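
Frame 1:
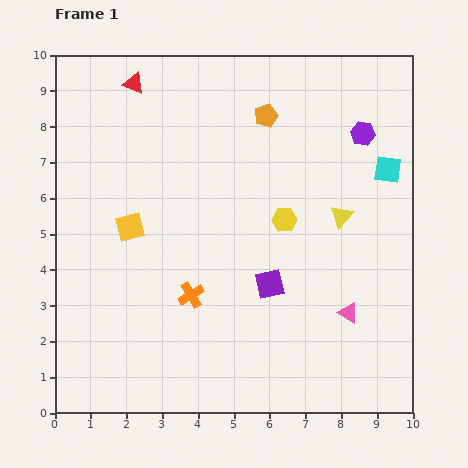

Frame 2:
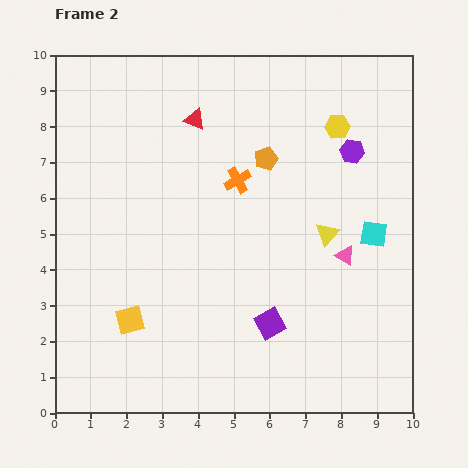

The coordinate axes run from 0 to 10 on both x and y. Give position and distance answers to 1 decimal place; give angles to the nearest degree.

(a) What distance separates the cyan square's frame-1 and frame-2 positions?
1.8

The cyan square moved from (9.3, 6.8) to (8.9, 5.0), a distance of √(0.4² + 1.8²) ≈ 1.8.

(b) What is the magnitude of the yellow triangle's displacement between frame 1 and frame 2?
0.6

The yellow triangle moved from (8.0, 5.5) to (7.6, 5.0), a distance of √(0.4² + 0.5²) ≈ 0.6.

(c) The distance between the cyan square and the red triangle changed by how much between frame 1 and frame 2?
-1.6

Distance in frame 1: 7.5. Distance in frame 2: 5.9.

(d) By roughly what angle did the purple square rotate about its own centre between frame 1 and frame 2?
16° counter-clockwise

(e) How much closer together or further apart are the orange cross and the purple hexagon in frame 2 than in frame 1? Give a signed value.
-3.3

Distance in frame 1: 6.6. Distance in frame 2: 3.3.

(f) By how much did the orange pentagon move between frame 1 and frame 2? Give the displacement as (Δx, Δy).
(0.0, -1.2)

The orange pentagon was at (5.9, 8.3) in frame 1 and (5.9, 7.1) in frame 2.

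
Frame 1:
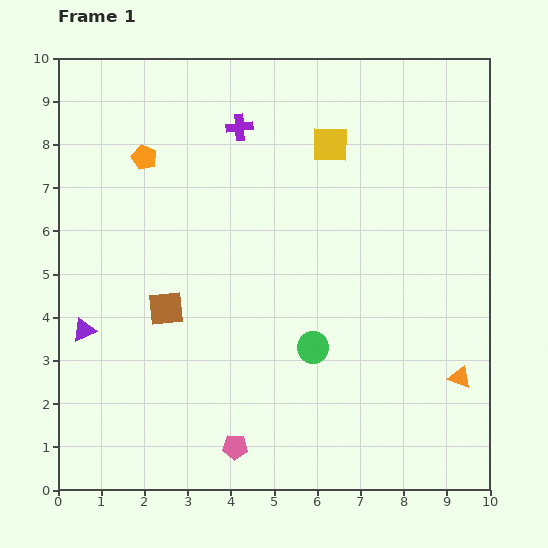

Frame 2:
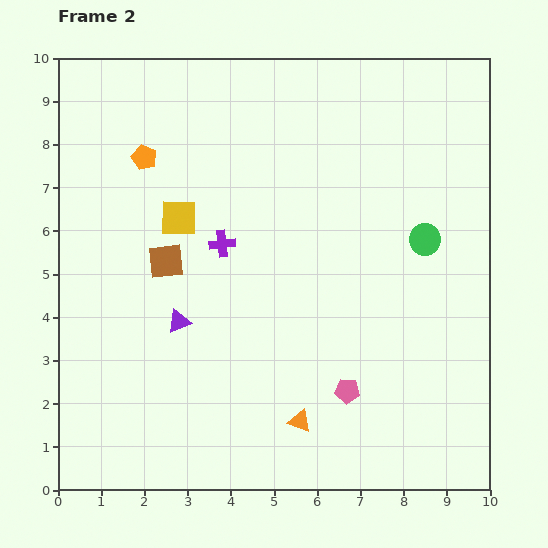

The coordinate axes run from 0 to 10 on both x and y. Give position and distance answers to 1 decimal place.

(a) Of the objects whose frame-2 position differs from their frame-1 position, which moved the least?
the brown square

(moved 1.1)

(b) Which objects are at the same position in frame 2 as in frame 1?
the orange pentagon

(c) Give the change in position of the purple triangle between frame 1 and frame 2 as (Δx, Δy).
(2.2, 0.2)

The purple triangle was at (0.6, 3.7) in frame 1 and (2.8, 3.9) in frame 2.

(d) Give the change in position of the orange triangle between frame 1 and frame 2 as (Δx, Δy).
(-3.7, -1.0)

The orange triangle was at (9.3, 2.6) in frame 1 and (5.6, 1.6) in frame 2.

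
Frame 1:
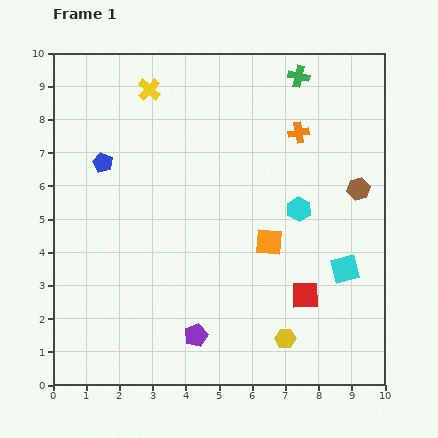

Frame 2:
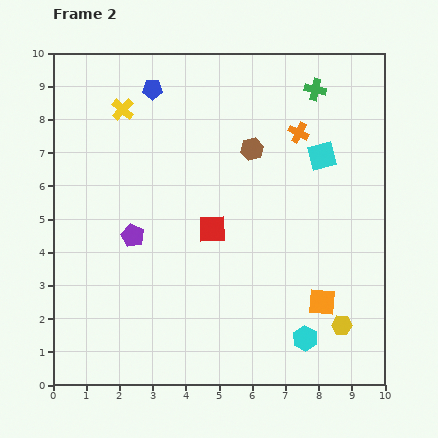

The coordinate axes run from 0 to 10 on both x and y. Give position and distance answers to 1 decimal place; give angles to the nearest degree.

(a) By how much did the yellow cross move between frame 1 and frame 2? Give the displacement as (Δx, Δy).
(-0.8, -0.6)

The yellow cross was at (2.9, 8.9) in frame 1 and (2.1, 8.3) in frame 2.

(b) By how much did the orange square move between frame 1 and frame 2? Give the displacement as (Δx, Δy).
(1.6, -1.8)

The orange square was at (6.5, 4.3) in frame 1 and (8.1, 2.5) in frame 2.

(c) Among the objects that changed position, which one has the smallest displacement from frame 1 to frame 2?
the green cross

(moved 0.6)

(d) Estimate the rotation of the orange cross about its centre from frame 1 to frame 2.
35° clockwise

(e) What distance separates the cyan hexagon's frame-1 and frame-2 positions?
3.9

The cyan hexagon moved from (7.4, 5.3) to (7.6, 1.4), a distance of √(0.2² + 3.9²) ≈ 3.9.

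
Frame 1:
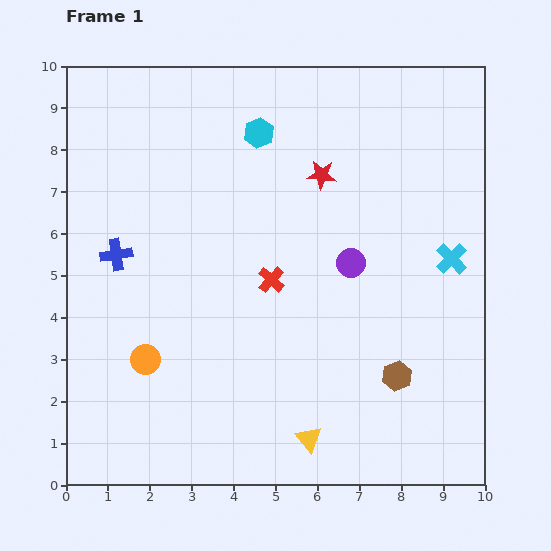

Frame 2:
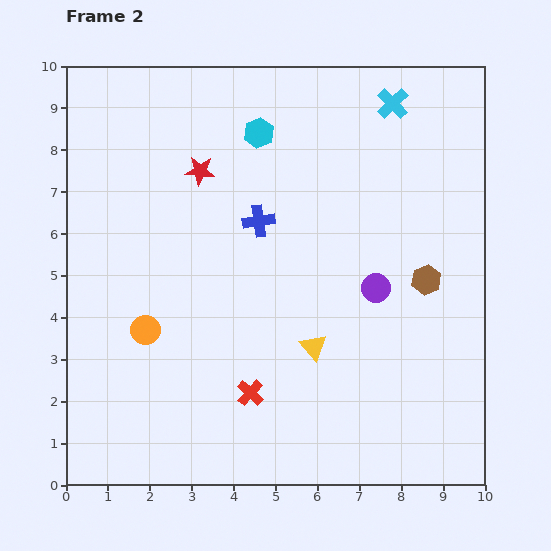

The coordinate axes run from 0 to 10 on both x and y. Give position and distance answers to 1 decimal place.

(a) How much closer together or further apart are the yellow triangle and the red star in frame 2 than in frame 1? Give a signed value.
-1.3

Distance in frame 1: 6.3. Distance in frame 2: 5.0.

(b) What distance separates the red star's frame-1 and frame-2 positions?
2.9

The red star moved from (6.1, 7.4) to (3.2, 7.5), a distance of √(2.9² + 0.1²) ≈ 2.9.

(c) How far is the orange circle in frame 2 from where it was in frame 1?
0.7

The orange circle moved from (1.9, 3.0) to (1.9, 3.7), a distance of √(0.0² + 0.7²) ≈ 0.7.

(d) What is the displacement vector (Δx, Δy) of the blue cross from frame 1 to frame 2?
(3.4, 0.8)

The blue cross was at (1.2, 5.5) in frame 1 and (4.6, 6.3) in frame 2.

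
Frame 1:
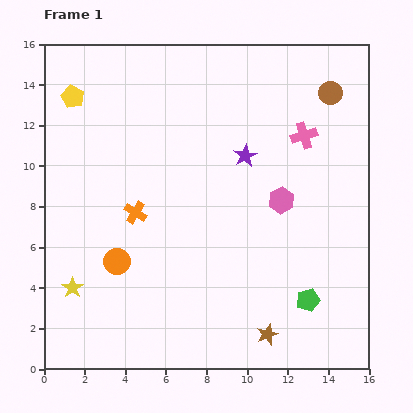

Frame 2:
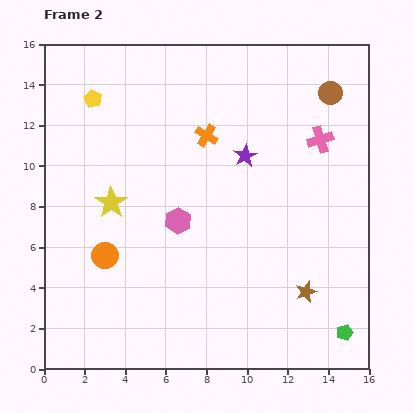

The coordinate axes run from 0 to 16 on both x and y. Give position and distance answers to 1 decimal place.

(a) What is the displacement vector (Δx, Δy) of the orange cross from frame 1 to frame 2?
(3.5, 3.8)

The orange cross was at (4.5, 7.7) in frame 1 and (8.0, 11.5) in frame 2.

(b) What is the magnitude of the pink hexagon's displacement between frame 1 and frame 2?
5.2

The pink hexagon moved from (11.7, 8.3) to (6.6, 7.3), a distance of √(5.1² + 1.0²) ≈ 5.2.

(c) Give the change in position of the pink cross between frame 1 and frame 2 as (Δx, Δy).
(0.8, -0.2)

The pink cross was at (12.8, 11.5) in frame 1 and (13.6, 11.3) in frame 2.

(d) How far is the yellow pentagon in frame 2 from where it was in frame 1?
1.0

The yellow pentagon moved from (1.4, 13.4) to (2.4, 13.3), a distance of √(1.0² + 0.1²) ≈ 1.0.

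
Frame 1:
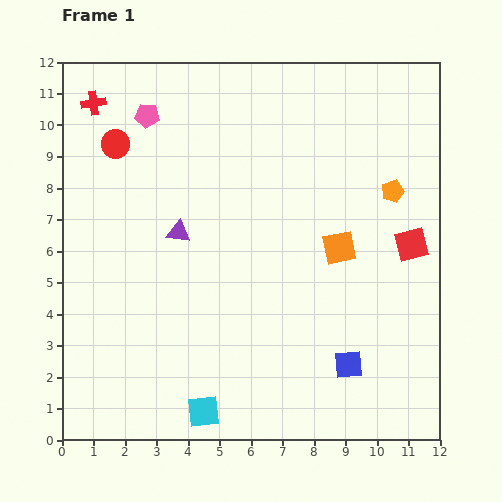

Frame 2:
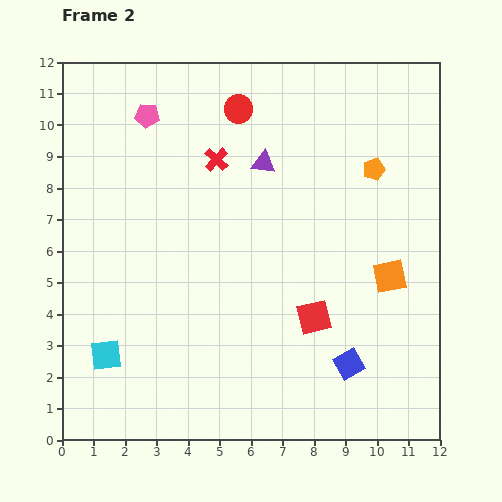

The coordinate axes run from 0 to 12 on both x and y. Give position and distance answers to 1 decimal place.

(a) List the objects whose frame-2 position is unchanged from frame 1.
the blue square, the pink pentagon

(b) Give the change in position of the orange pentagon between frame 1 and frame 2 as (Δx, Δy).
(-0.6, 0.7)

The orange pentagon was at (10.5, 7.9) in frame 1 and (9.9, 8.6) in frame 2.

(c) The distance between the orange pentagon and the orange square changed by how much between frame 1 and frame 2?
+0.9

Distance in frame 1: 2.5. Distance in frame 2: 3.4.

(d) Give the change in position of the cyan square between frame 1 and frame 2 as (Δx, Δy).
(-3.1, 1.8)

The cyan square was at (4.5, 0.9) in frame 1 and (1.4, 2.7) in frame 2.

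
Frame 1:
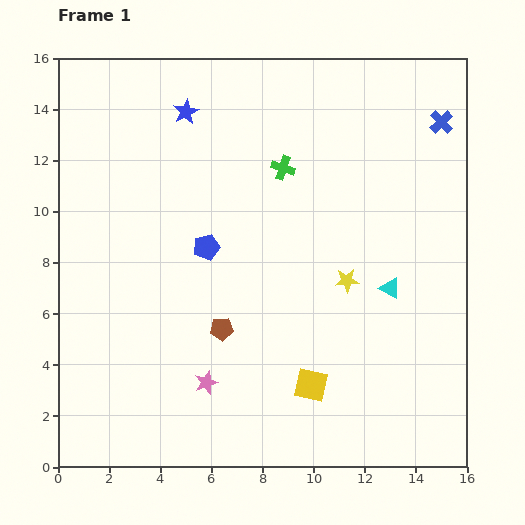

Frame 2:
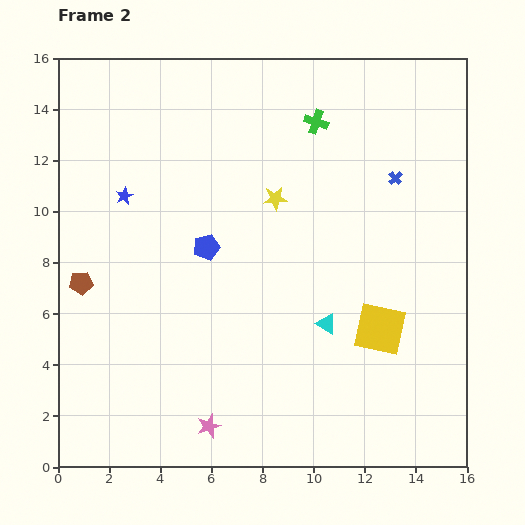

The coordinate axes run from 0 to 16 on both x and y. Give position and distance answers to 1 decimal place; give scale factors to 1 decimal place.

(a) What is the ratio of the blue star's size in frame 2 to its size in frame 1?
0.7×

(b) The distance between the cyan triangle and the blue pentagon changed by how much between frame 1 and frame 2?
-1.8

Distance in frame 1: 7.4. Distance in frame 2: 5.6.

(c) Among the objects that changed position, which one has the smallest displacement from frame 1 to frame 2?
the pink star

(moved 1.7)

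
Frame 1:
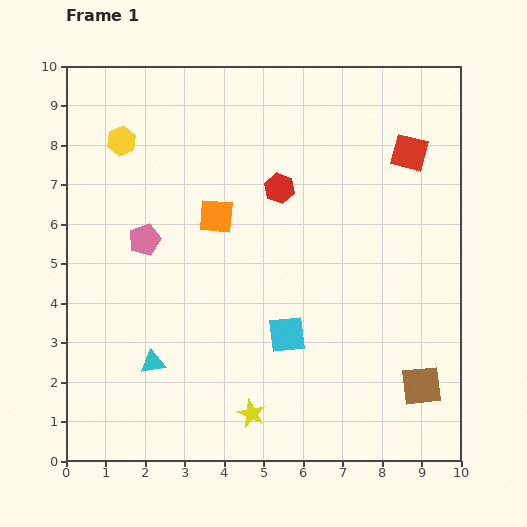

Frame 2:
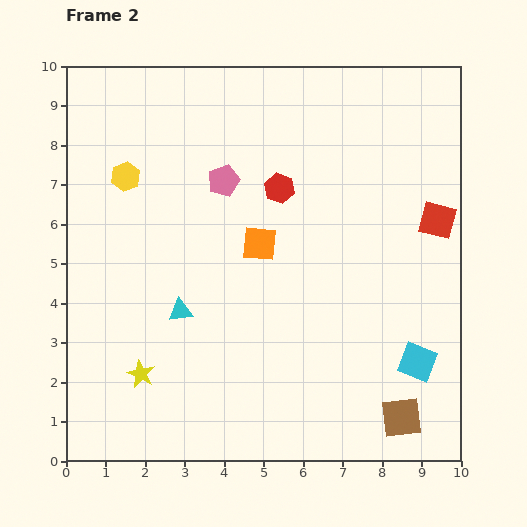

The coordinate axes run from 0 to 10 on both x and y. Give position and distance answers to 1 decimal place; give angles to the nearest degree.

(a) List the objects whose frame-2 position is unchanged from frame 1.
the red hexagon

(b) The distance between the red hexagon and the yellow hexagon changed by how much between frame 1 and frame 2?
-0.3

Distance in frame 1: 4.2. Distance in frame 2: 3.9.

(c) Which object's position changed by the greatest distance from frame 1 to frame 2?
the cyan square

(moved 3.4; next 3.0)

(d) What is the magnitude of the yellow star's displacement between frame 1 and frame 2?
3.0

The yellow star moved from (4.7, 1.2) to (1.9, 2.2), a distance of √(2.8² + 1.0²) ≈ 3.0.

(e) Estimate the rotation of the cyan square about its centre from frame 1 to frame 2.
29° clockwise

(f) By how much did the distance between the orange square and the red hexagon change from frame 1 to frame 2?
-0.2

Distance in frame 1: 1.7. Distance in frame 2: 1.5.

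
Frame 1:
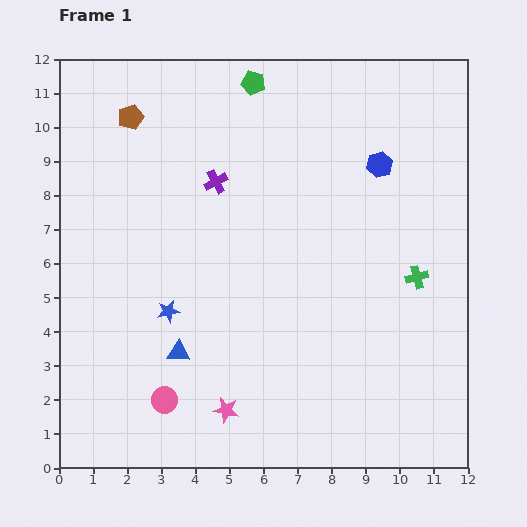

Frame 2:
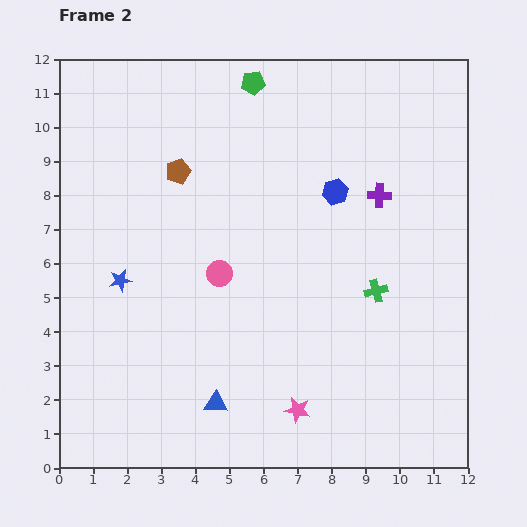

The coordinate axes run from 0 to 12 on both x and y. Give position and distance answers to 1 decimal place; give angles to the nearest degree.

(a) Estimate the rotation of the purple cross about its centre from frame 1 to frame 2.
31° clockwise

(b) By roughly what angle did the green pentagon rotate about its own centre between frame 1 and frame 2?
19° counter-clockwise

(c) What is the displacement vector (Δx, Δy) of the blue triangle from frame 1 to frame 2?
(1.1, -1.5)

The blue triangle was at (3.5, 3.4) in frame 1 and (4.6, 1.9) in frame 2.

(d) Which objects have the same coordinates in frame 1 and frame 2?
the green pentagon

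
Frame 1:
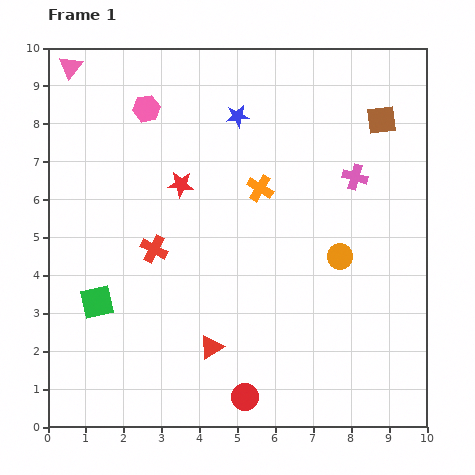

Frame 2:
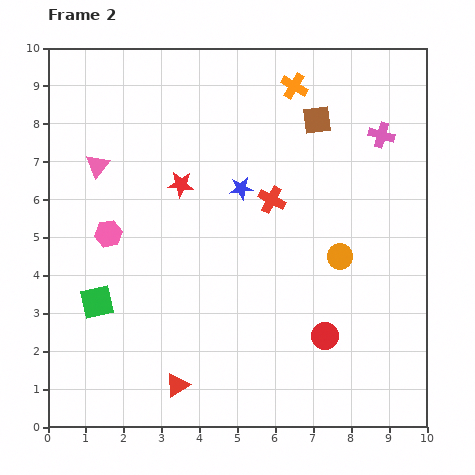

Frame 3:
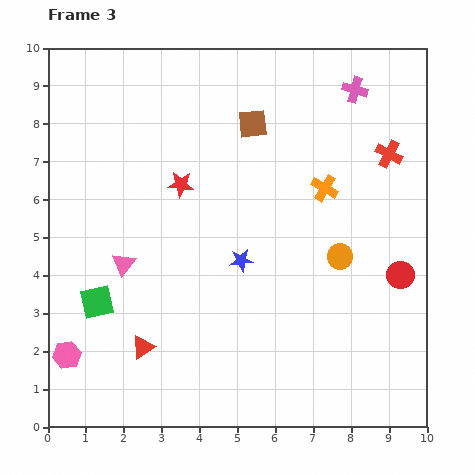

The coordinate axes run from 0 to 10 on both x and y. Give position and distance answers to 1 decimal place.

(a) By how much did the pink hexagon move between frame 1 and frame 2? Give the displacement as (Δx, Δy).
(-1.0, -3.3)

The pink hexagon was at (2.6, 8.4) in frame 1 and (1.6, 5.1) in frame 2.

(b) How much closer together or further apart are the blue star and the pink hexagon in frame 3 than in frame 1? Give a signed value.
+2.8

Distance in frame 1: 2.4. Distance in frame 3: 5.2.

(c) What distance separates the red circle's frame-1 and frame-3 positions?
5.2

The red circle moved from (5.2, 0.8) to (9.3, 4.0), a distance of √(4.1² + 3.2²) ≈ 5.2.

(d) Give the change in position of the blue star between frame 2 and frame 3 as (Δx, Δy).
(0.0, -1.9)

The blue star was at (5.1, 6.3) in frame 2 and (5.1, 4.4) in frame 3.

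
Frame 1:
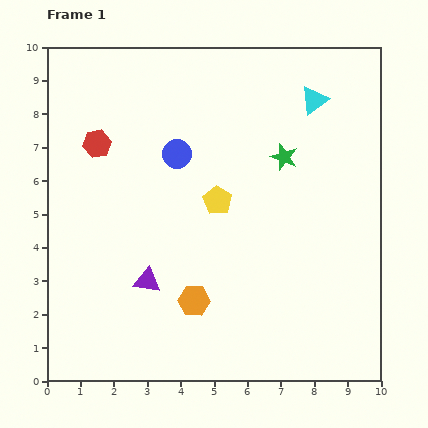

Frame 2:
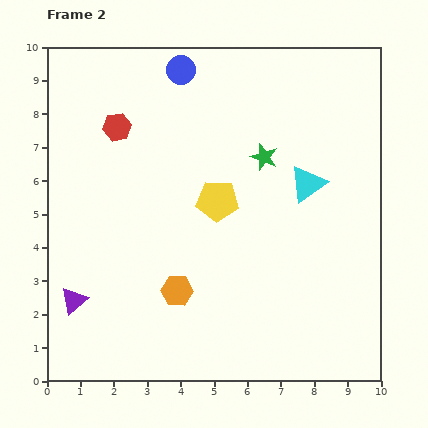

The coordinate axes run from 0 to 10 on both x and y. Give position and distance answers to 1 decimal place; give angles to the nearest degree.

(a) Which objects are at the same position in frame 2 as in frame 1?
the yellow pentagon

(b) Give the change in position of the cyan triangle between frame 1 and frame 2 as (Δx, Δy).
(-0.2, -2.5)

The cyan triangle was at (8.0, 8.4) in frame 1 and (7.8, 5.9) in frame 2.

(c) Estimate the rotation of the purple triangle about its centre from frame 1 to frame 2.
48° counter-clockwise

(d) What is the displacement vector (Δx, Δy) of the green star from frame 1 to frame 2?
(-0.6, 0.0)

The green star was at (7.1, 6.7) in frame 1 and (6.5, 6.7) in frame 2.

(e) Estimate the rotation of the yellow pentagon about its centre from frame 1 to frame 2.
30° counter-clockwise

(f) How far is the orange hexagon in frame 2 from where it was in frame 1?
0.6

The orange hexagon moved from (4.4, 2.4) to (3.9, 2.7), a distance of √(0.5² + 0.3²) ≈ 0.6.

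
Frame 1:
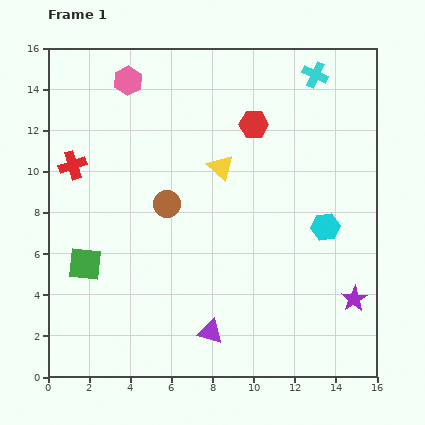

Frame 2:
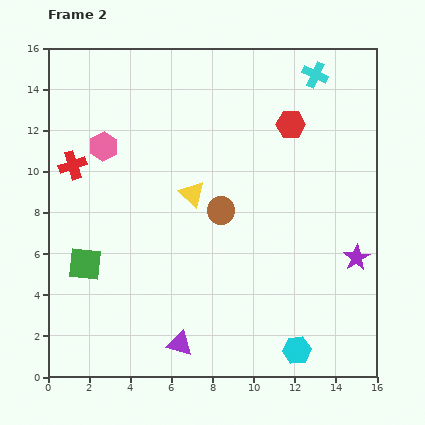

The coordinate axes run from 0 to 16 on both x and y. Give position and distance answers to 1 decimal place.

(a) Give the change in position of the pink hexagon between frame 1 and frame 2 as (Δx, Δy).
(-1.2, -3.2)

The pink hexagon was at (3.9, 14.4) in frame 1 and (2.7, 11.2) in frame 2.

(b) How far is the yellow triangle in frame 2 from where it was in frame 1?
1.9

The yellow triangle moved from (8.4, 10.2) to (7.0, 8.9), a distance of √(1.4² + 1.3²) ≈ 1.9.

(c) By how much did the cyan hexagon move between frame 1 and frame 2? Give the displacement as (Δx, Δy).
(-1.4, -6.0)

The cyan hexagon was at (13.5, 7.3) in frame 1 and (12.1, 1.3) in frame 2.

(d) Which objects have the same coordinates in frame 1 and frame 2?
the cyan cross, the red cross, the green square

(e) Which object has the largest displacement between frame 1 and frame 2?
the cyan hexagon

(moved 6.2; next 3.4)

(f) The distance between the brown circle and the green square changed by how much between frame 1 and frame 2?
+2.2

Distance in frame 1: 4.9. Distance in frame 2: 7.1.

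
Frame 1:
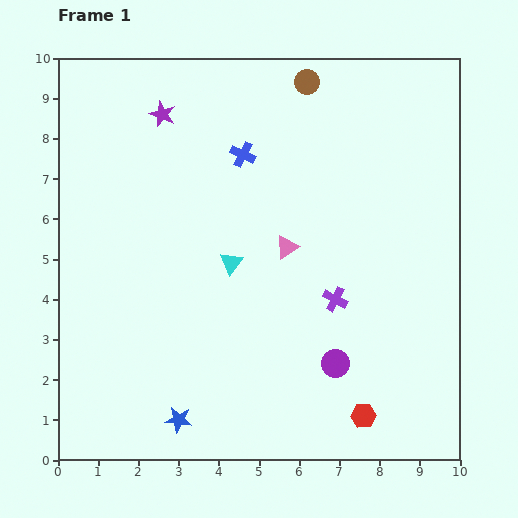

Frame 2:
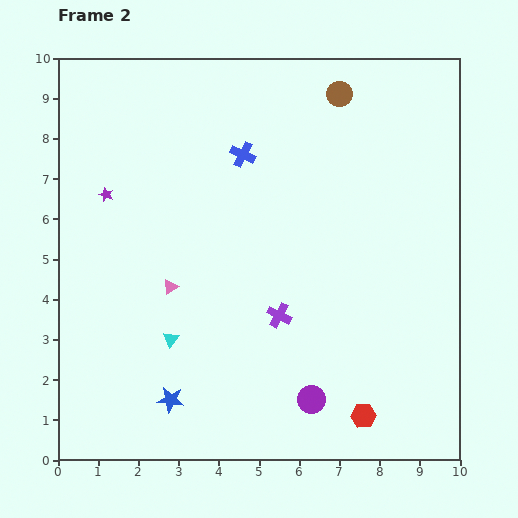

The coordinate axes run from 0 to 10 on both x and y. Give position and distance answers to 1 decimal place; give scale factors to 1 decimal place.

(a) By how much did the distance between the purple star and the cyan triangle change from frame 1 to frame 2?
-0.2

Distance in frame 1: 4.1. Distance in frame 2: 3.9.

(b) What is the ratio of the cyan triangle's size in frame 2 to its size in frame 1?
0.7×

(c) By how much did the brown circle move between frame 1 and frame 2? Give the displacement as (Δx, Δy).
(0.8, -0.3)

The brown circle was at (6.2, 9.4) in frame 1 and (7.0, 9.1) in frame 2.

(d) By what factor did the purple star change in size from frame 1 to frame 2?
0.6×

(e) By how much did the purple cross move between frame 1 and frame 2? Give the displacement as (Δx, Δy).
(-1.4, -0.4)

The purple cross was at (6.9, 4.0) in frame 1 and (5.5, 3.6) in frame 2.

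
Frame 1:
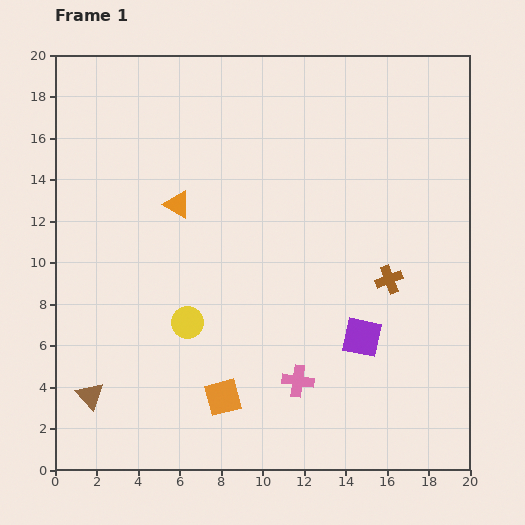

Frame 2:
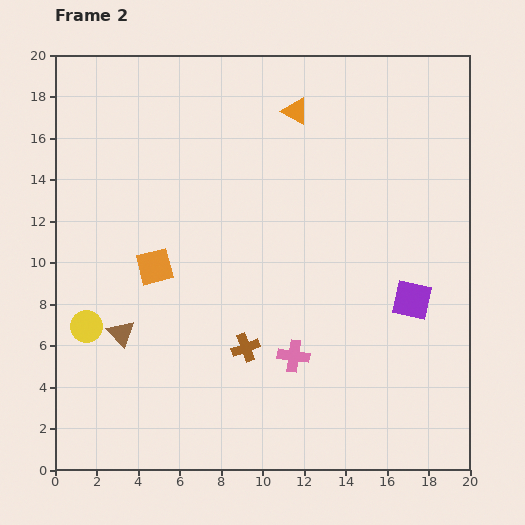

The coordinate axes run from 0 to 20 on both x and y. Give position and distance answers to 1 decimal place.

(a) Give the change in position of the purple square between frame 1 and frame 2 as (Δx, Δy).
(2.4, 1.8)

The purple square was at (14.8, 6.4) in frame 1 and (17.2, 8.2) in frame 2.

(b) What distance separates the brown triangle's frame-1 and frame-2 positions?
3.4

The brown triangle moved from (1.7, 3.6) to (3.2, 6.6), a distance of √(1.5² + 3.0²) ≈ 3.4.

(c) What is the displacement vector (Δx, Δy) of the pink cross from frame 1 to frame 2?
(-0.2, 1.2)

The pink cross was at (11.7, 4.3) in frame 1 and (11.5, 5.5) in frame 2.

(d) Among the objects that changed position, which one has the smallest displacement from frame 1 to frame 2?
the pink cross

(moved 1.2)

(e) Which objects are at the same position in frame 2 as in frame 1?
none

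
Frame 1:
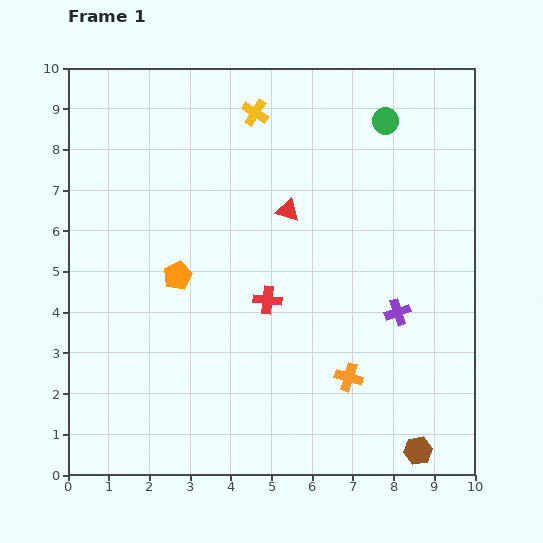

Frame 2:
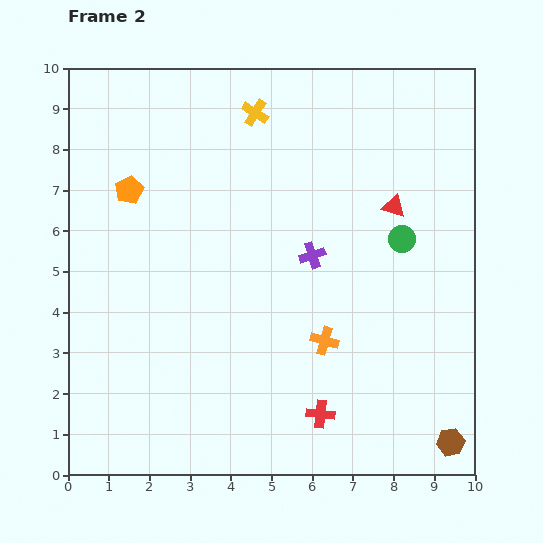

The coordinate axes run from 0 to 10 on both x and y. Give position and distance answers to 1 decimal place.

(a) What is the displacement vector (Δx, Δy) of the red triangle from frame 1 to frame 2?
(2.6, 0.1)

The red triangle was at (5.4, 6.5) in frame 1 and (8.0, 6.6) in frame 2.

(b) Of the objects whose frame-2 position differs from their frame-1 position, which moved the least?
the brown hexagon

(moved 0.8)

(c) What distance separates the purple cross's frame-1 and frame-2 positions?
2.5

The purple cross moved from (8.1, 4.0) to (6.0, 5.4), a distance of √(2.1² + 1.4²) ≈ 2.5.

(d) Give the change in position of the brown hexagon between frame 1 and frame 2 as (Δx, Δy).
(0.8, 0.2)

The brown hexagon was at (8.6, 0.6) in frame 1 and (9.4, 0.8) in frame 2.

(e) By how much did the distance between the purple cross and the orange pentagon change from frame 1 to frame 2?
-0.7

Distance in frame 1: 5.5. Distance in frame 2: 4.8.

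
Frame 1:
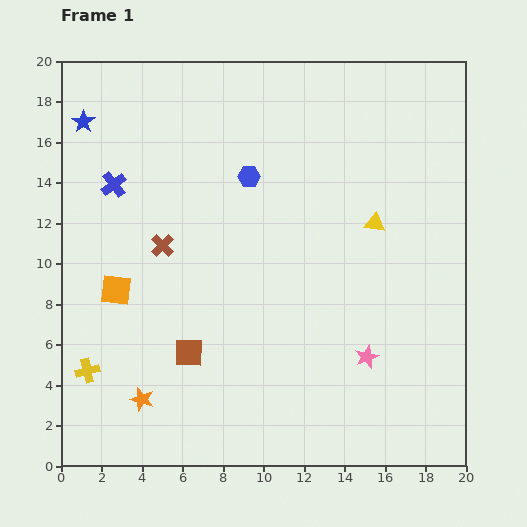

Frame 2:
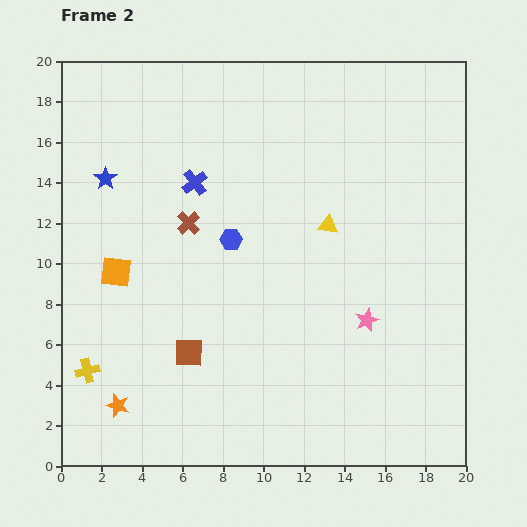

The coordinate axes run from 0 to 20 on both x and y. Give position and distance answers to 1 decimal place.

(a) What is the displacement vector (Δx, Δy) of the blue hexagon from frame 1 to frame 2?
(-0.9, -3.1)

The blue hexagon was at (9.3, 14.3) in frame 1 and (8.4, 11.2) in frame 2.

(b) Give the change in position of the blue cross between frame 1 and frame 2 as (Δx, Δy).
(4.0, 0.1)

The blue cross was at (2.6, 13.9) in frame 1 and (6.6, 14.0) in frame 2.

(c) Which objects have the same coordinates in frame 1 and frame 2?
the yellow cross, the brown square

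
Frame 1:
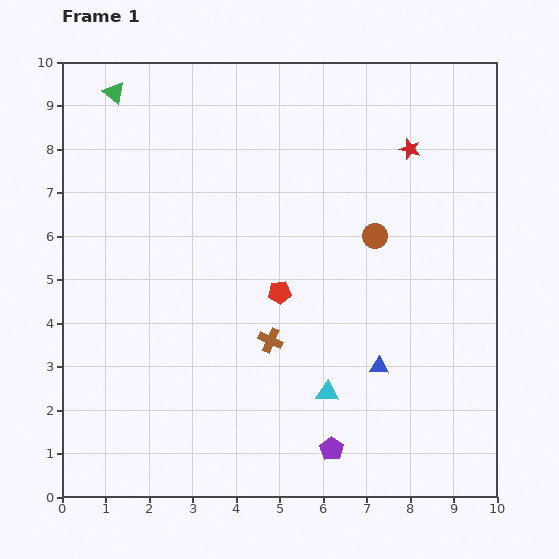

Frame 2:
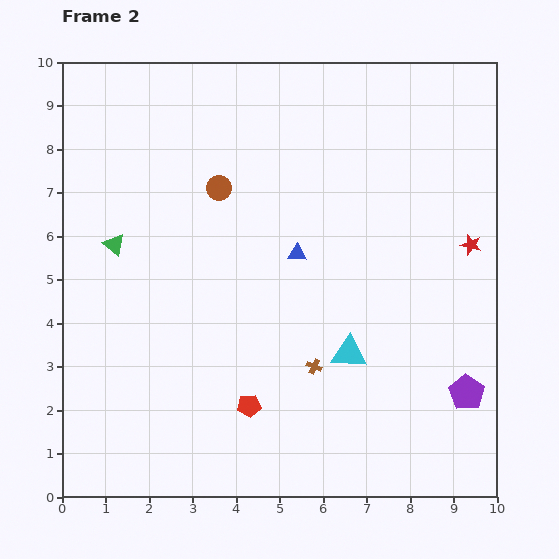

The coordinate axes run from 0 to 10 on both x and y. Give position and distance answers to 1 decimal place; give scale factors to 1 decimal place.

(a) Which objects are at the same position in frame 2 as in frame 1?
none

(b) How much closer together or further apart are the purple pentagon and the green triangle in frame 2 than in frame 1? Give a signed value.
-0.8

Distance in frame 1: 9.6. Distance in frame 2: 8.8.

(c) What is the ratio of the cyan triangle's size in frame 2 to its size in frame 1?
1.6×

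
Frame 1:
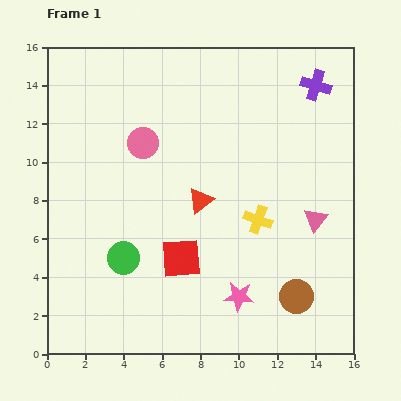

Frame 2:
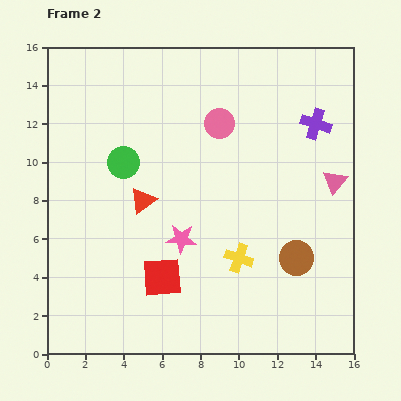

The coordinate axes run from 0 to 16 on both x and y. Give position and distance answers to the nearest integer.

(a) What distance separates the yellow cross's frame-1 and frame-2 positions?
2

The yellow cross moved from (11, 7) to (10, 5), a distance of √(1² + 2²) ≈ 2.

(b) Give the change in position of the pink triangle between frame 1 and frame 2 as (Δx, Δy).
(1, 2)

The pink triangle was at (14, 7) in frame 1 and (15, 9) in frame 2.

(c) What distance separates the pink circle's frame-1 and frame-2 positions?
4

The pink circle moved from (5, 11) to (9, 12), a distance of √(4² + 1²) ≈ 4.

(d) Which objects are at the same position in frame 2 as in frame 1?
none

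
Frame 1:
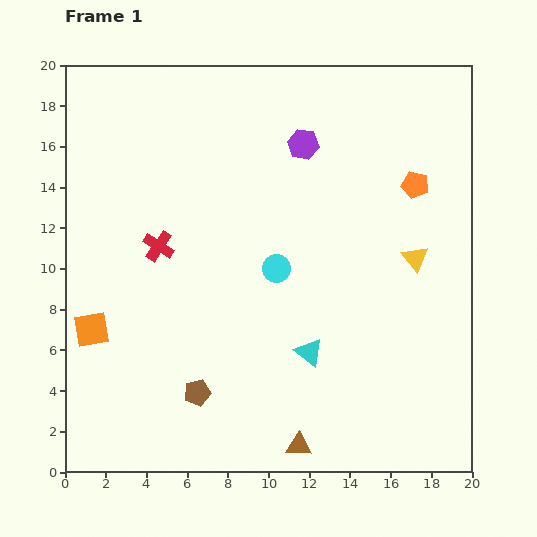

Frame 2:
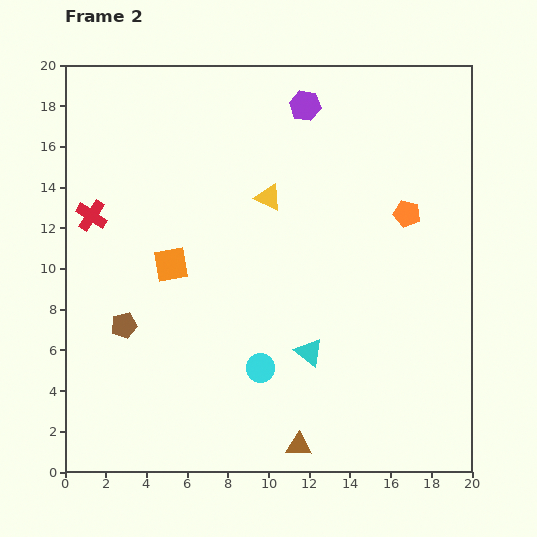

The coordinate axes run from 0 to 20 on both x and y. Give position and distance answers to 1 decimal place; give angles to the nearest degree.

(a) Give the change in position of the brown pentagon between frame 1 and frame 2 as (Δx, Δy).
(-3.6, 3.3)

The brown pentagon was at (6.5, 3.9) in frame 1 and (2.9, 7.2) in frame 2.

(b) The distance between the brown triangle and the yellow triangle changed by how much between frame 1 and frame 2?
+1.5

Distance in frame 1: 10.8. Distance in frame 2: 12.3.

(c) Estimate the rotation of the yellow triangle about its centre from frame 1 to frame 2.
25° counter-clockwise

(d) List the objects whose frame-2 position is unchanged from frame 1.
the cyan triangle, the brown triangle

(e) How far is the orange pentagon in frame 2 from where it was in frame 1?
1.5

The orange pentagon moved from (17.2, 14.1) to (16.8, 12.7), a distance of √(0.4² + 1.4²) ≈ 1.5.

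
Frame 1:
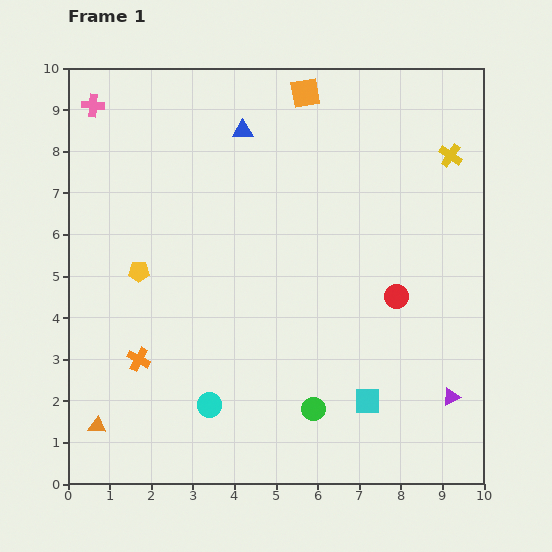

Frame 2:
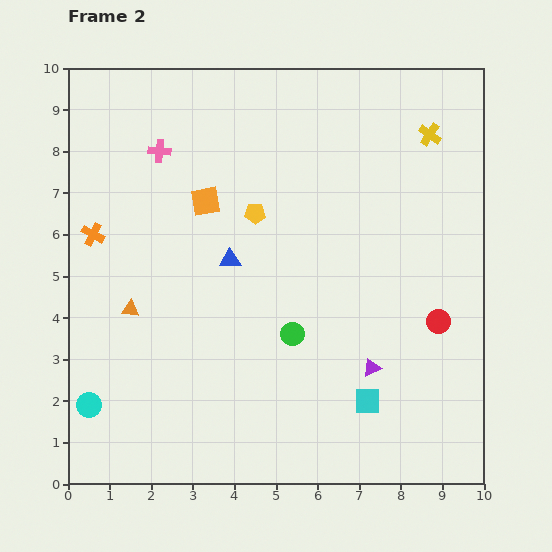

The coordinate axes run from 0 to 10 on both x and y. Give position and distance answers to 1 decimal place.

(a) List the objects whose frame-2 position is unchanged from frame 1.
the cyan square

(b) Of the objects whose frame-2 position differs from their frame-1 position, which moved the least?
the yellow cross

(moved 0.7)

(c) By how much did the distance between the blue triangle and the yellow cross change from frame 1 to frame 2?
+0.7

Distance in frame 1: 5.0. Distance in frame 2: 5.7.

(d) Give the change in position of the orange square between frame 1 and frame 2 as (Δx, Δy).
(-2.4, -2.6)

The orange square was at (5.7, 9.4) in frame 1 and (3.3, 6.8) in frame 2.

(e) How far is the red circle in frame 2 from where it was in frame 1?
1.2

The red circle moved from (7.9, 4.5) to (8.9, 3.9), a distance of √(1.0² + 0.6²) ≈ 1.2.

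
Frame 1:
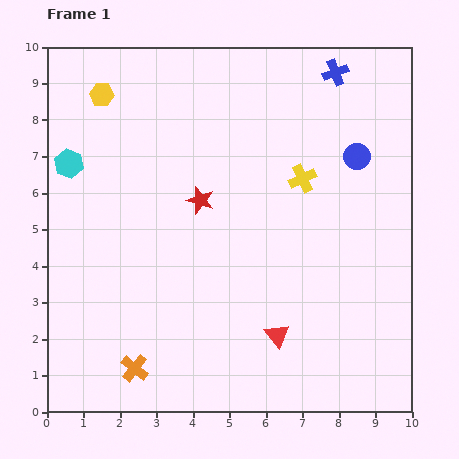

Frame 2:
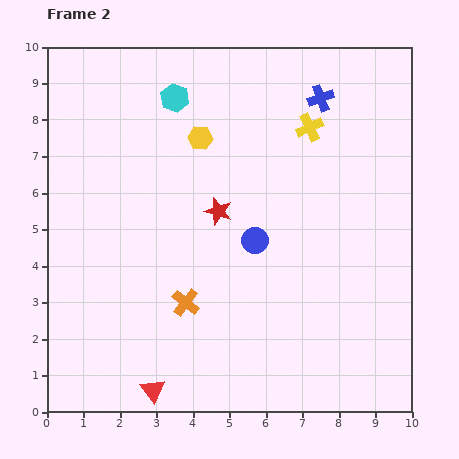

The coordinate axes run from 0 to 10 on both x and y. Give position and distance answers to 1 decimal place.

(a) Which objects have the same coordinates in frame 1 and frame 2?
none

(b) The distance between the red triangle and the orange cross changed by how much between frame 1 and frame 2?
-1.4

Distance in frame 1: 4.0. Distance in frame 2: 2.6.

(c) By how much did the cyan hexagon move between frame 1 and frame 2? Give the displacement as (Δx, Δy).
(2.9, 1.8)

The cyan hexagon was at (0.6, 6.8) in frame 1 and (3.5, 8.6) in frame 2.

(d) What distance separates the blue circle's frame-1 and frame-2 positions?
3.6

The blue circle moved from (8.5, 7.0) to (5.7, 4.7), a distance of √(2.8² + 2.3²) ≈ 3.6.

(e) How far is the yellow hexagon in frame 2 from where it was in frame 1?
3.0

The yellow hexagon moved from (1.5, 8.7) to (4.2, 7.5), a distance of √(2.7² + 1.2²) ≈ 3.0.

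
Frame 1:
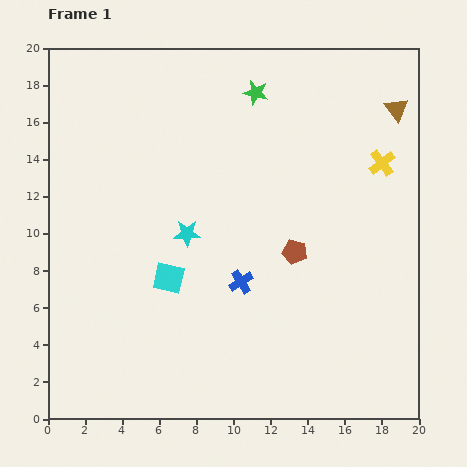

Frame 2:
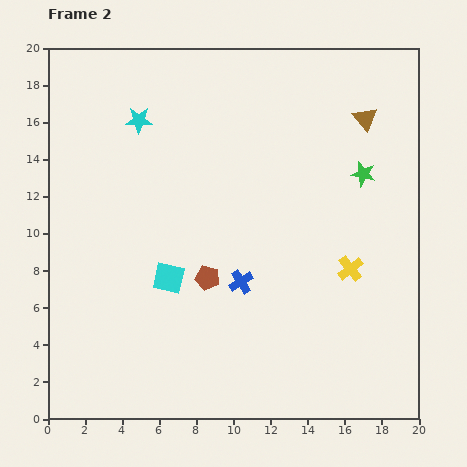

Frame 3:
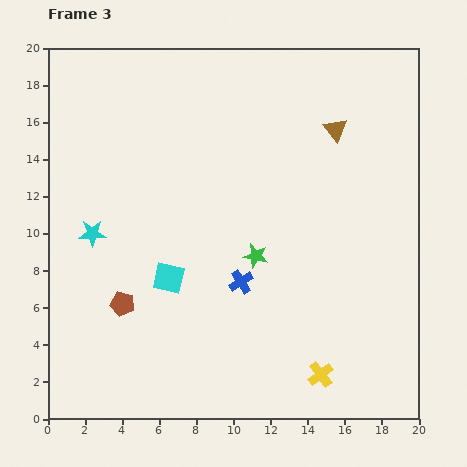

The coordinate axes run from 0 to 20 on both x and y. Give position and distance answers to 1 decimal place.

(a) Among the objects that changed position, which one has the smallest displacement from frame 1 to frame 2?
the brown triangle

(moved 1.8)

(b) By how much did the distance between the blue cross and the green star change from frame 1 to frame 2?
-1.4

Distance in frame 1: 10.2. Distance in frame 2: 8.8.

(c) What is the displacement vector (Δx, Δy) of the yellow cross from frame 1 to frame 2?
(-1.7, -5.7)

The yellow cross was at (18.0, 13.8) in frame 1 and (16.3, 8.1) in frame 2.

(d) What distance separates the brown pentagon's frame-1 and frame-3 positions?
9.7

The brown pentagon moved from (13.3, 9.0) to (4.0, 6.2), a distance of √(9.3² + 2.8²) ≈ 9.7.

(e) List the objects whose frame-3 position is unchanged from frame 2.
the cyan square, the blue cross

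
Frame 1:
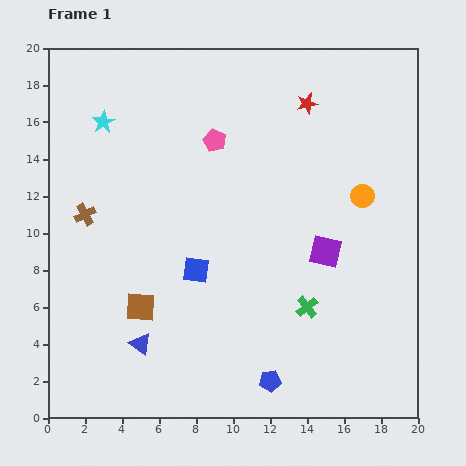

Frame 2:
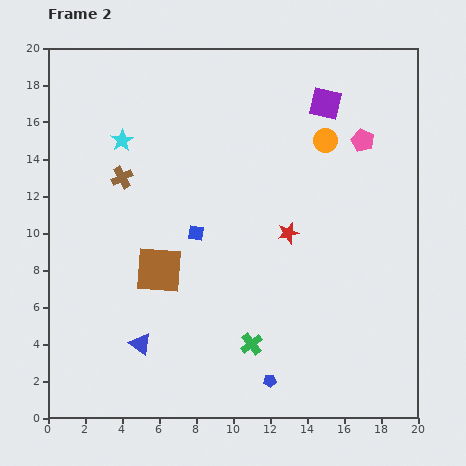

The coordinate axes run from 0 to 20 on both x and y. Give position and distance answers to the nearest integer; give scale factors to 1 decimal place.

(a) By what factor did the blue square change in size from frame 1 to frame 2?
0.6×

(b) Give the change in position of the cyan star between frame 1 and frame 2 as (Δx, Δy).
(1, -1)

The cyan star was at (3, 16) in frame 1 and (4, 15) in frame 2.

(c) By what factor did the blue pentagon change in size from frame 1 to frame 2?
0.6×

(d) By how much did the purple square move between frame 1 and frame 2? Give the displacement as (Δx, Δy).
(0, 8)

The purple square was at (15, 9) in frame 1 and (15, 17) in frame 2.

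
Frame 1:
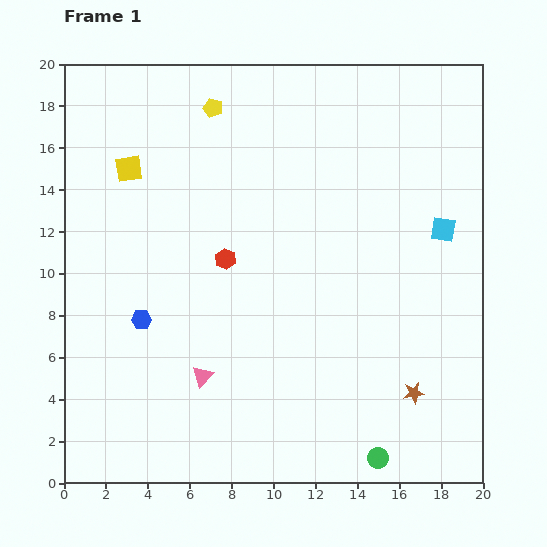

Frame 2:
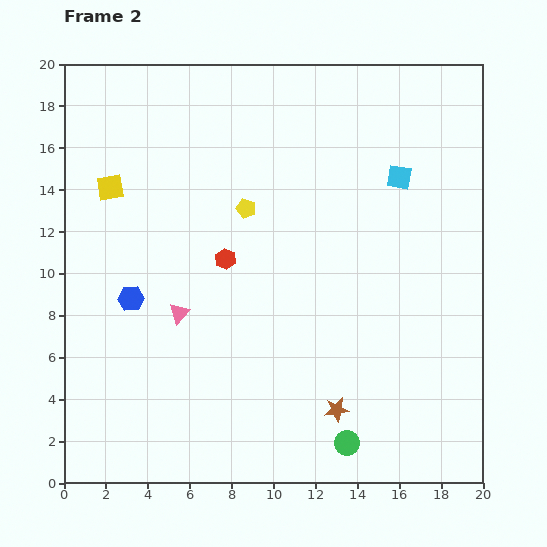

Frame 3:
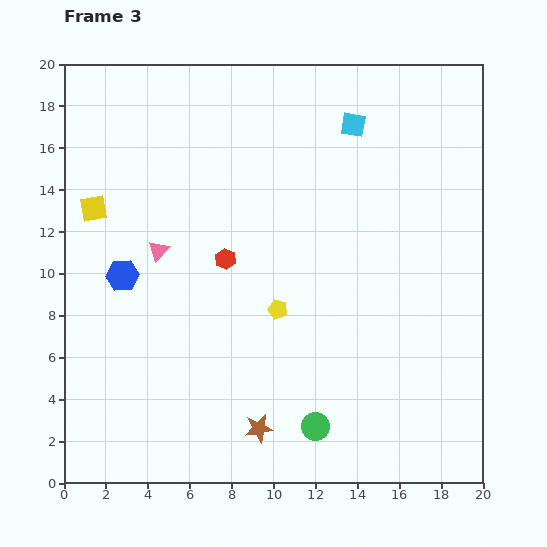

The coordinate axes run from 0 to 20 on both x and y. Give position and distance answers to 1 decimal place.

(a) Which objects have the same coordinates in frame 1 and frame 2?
the red hexagon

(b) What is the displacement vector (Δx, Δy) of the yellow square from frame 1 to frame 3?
(-1.7, -1.9)

The yellow square was at (3.1, 15.0) in frame 1 and (1.4, 13.1) in frame 3.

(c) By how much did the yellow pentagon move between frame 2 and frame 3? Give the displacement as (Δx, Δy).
(1.5, -4.8)

The yellow pentagon was at (8.7, 13.1) in frame 2 and (10.2, 8.3) in frame 3.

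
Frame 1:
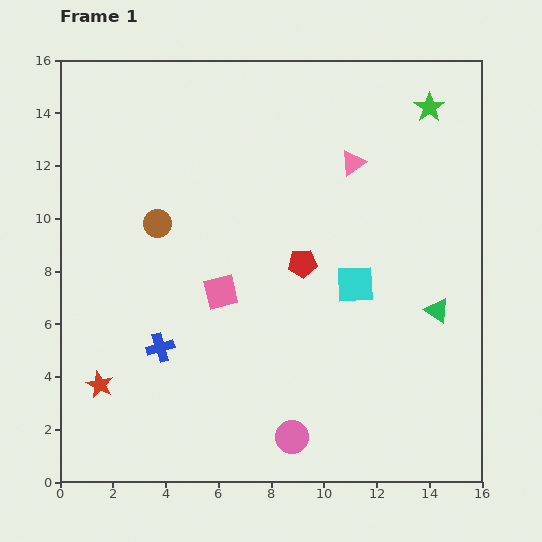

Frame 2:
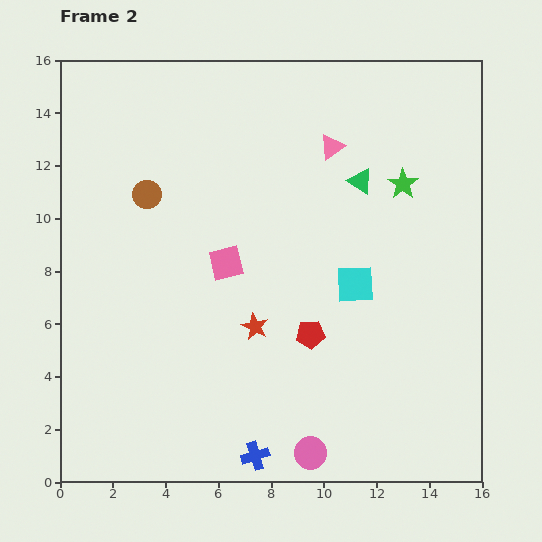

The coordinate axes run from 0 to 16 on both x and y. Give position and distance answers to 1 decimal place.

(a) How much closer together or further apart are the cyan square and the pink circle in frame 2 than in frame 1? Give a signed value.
+0.3

Distance in frame 1: 6.3. Distance in frame 2: 6.6.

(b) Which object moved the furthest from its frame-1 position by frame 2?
the red star

(moved 6.3; next 5.7)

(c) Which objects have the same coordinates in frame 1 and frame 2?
the cyan square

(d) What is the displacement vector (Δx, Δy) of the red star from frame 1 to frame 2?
(5.9, 2.2)

The red star was at (1.5, 3.7) in frame 1 and (7.4, 5.9) in frame 2.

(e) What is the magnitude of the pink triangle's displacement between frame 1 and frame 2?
1.0

The pink triangle moved from (11.1, 12.1) to (10.3, 12.7), a distance of √(0.8² + 0.6²) ≈ 1.0.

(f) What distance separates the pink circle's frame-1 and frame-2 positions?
0.9

The pink circle moved from (8.8, 1.7) to (9.5, 1.1), a distance of √(0.7² + 0.6²) ≈ 0.9.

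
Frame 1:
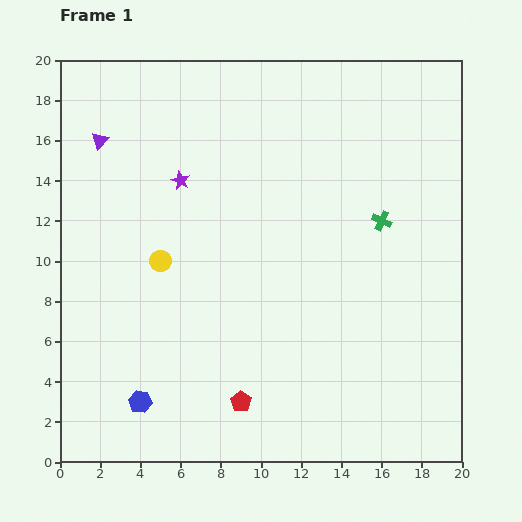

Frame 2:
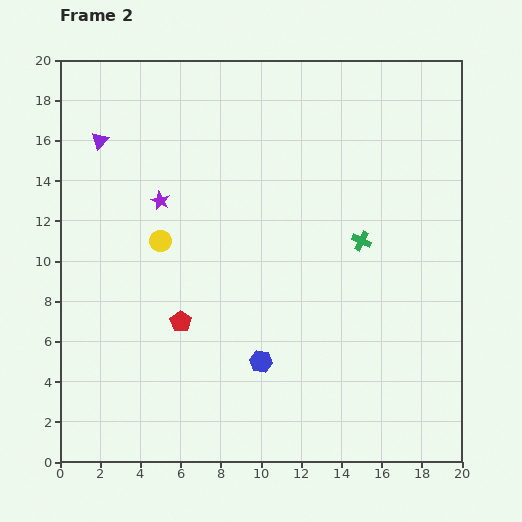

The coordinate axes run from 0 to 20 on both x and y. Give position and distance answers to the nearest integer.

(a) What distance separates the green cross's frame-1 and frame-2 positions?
1

The green cross moved from (16, 12) to (15, 11), a distance of √(1² + 1²) ≈ 1.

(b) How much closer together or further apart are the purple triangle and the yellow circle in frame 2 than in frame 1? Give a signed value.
-1

Distance in frame 1: 7. Distance in frame 2: 6.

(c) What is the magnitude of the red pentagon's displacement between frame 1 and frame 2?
5

The red pentagon moved from (9, 3) to (6, 7), a distance of √(3² + 4²) ≈ 5.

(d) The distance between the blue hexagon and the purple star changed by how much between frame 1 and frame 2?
-2

Distance in frame 1: 11. Distance in frame 2: 9.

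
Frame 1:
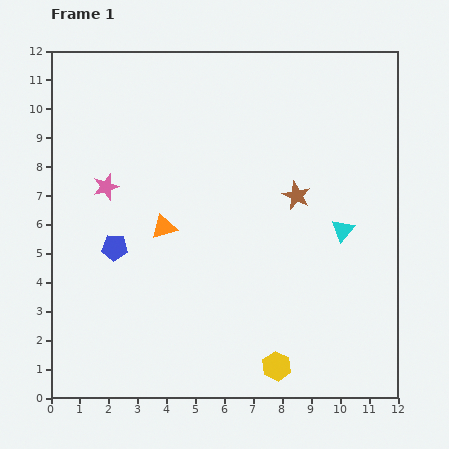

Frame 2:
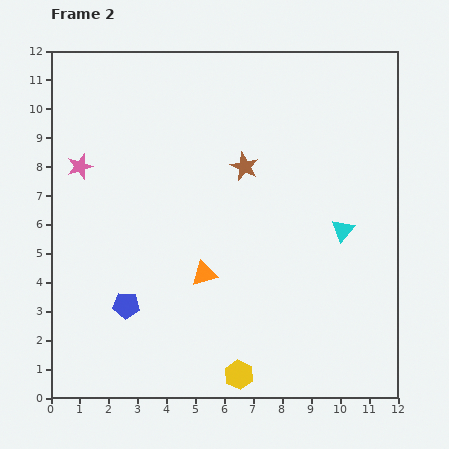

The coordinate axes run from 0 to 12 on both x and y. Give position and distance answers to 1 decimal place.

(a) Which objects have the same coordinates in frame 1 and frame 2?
the cyan triangle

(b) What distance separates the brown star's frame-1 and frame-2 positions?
2.1

The brown star moved from (8.5, 7.0) to (6.7, 8.0), a distance of √(1.8² + 1.0²) ≈ 2.1.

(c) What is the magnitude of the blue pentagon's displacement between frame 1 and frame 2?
2.0

The blue pentagon moved from (2.2, 5.2) to (2.6, 3.2), a distance of √(0.4² + 2.0²) ≈ 2.0.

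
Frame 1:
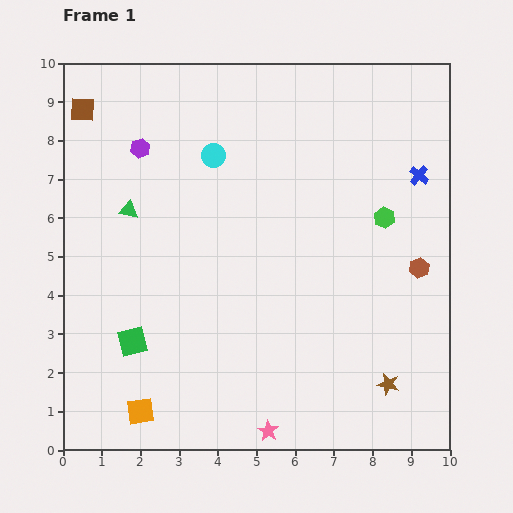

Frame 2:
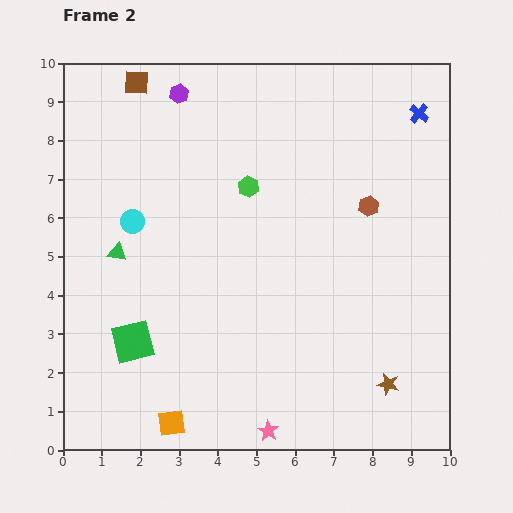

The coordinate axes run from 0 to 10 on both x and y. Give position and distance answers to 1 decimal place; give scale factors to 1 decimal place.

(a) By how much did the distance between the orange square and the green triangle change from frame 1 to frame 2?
-0.6

Distance in frame 1: 5.2. Distance in frame 2: 4.6.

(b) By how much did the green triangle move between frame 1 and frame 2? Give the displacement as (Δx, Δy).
(-0.3, -1.1)

The green triangle was at (1.7, 6.2) in frame 1 and (1.4, 5.1) in frame 2.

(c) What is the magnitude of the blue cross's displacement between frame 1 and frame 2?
1.6

The blue cross moved from (9.2, 7.1) to (9.2, 8.7), a distance of √(0.0² + 1.6²) ≈ 1.6.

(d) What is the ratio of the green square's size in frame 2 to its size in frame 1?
1.5×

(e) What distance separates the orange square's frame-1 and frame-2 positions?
0.9

The orange square moved from (2.0, 1.0) to (2.8, 0.7), a distance of √(0.8² + 0.3²) ≈ 0.9.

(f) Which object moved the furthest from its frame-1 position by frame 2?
the green hexagon

(moved 3.6; next 2.7)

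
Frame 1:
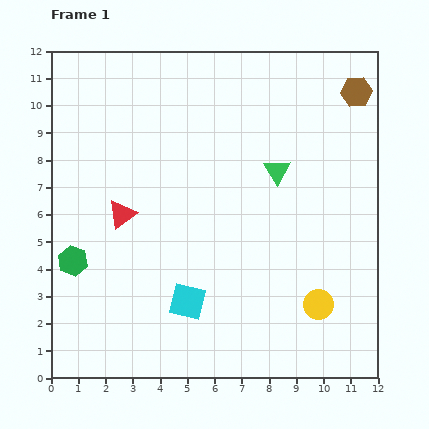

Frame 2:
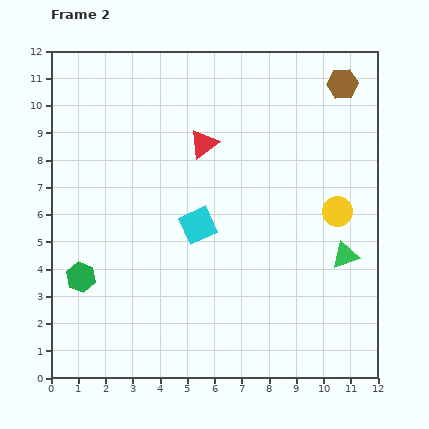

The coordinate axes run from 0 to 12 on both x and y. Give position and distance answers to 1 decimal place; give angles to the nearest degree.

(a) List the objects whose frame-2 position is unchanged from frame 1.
none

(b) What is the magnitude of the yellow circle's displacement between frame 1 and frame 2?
3.5

The yellow circle moved from (9.8, 2.7) to (10.5, 6.1), a distance of √(0.7² + 3.4²) ≈ 3.5.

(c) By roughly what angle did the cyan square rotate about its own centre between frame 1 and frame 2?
38° counter-clockwise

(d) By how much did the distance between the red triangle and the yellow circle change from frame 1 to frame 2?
-2.4

Distance in frame 1: 7.9. Distance in frame 2: 5.5.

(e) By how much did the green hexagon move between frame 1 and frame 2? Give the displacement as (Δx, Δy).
(0.3, -0.6)

The green hexagon was at (0.8, 4.3) in frame 1 and (1.1, 3.7) in frame 2.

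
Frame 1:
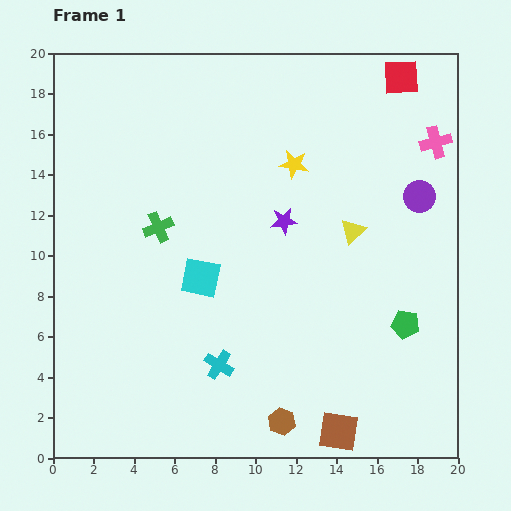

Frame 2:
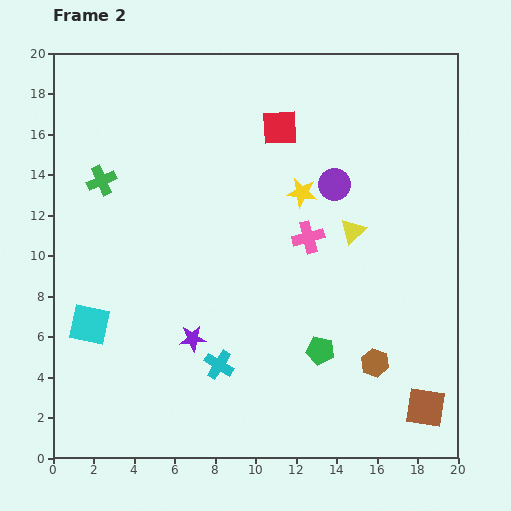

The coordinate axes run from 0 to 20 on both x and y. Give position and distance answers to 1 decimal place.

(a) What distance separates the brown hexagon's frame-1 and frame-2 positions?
5.4

The brown hexagon moved from (11.3, 1.8) to (15.9, 4.7), a distance of √(4.6² + 2.9²) ≈ 5.4.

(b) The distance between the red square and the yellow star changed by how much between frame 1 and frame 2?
-3.4

Distance in frame 1: 6.8. Distance in frame 2: 3.4.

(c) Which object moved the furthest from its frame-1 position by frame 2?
the pink cross

(moved 7.9; next 7.3)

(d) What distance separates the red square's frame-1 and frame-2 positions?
6.5

The red square moved from (17.2, 18.8) to (11.2, 16.3), a distance of √(6.0² + 2.5²) ≈ 6.5.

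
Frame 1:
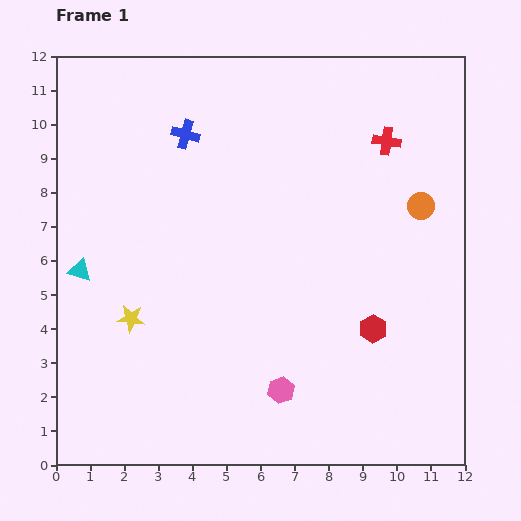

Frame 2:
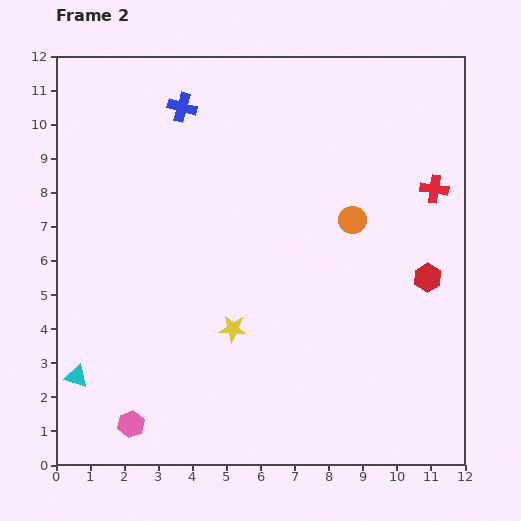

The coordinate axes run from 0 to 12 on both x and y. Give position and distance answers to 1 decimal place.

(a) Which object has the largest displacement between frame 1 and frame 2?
the pink hexagon

(moved 4.5; next 3.1)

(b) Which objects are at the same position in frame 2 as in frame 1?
none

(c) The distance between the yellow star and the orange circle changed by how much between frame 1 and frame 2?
-4.4

Distance in frame 1: 9.1. Distance in frame 2: 4.7.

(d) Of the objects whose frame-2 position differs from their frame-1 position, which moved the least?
the blue cross

(moved 0.8)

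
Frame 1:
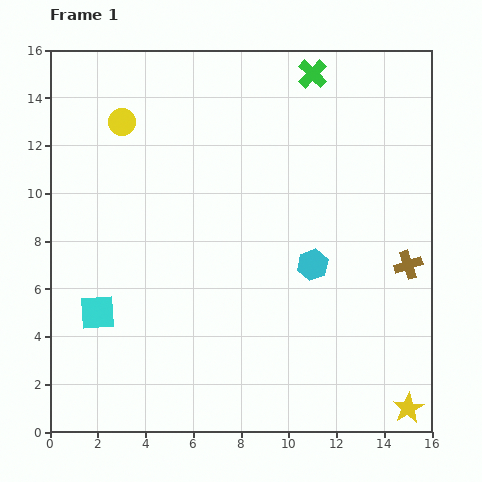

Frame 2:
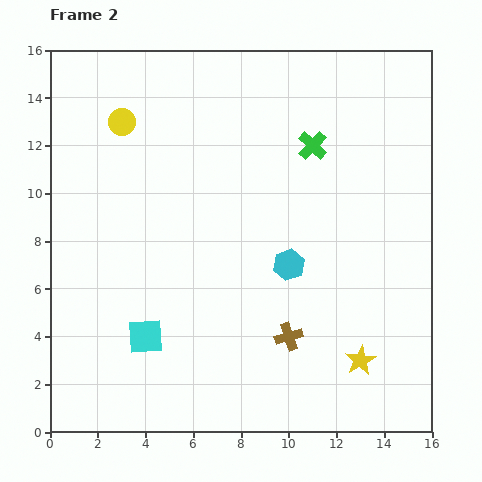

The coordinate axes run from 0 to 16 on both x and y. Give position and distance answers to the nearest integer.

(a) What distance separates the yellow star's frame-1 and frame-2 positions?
3

The yellow star moved from (15, 1) to (13, 3), a distance of √(2² + 2²) ≈ 3.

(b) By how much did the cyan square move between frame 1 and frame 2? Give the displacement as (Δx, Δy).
(2, -1)

The cyan square was at (2, 5) in frame 1 and (4, 4) in frame 2.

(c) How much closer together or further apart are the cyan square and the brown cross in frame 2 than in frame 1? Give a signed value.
-7

Distance in frame 1: 13. Distance in frame 2: 6.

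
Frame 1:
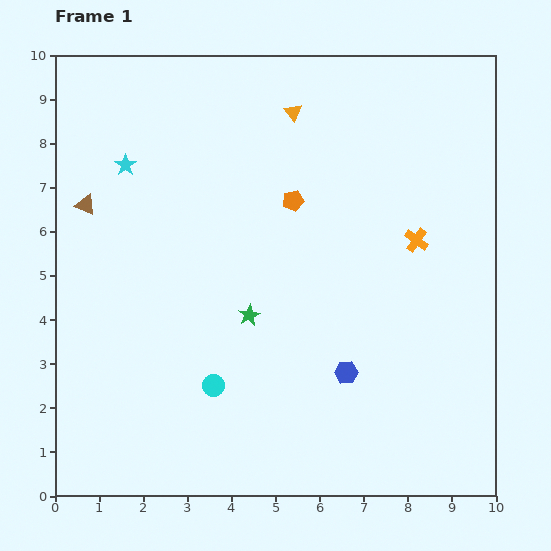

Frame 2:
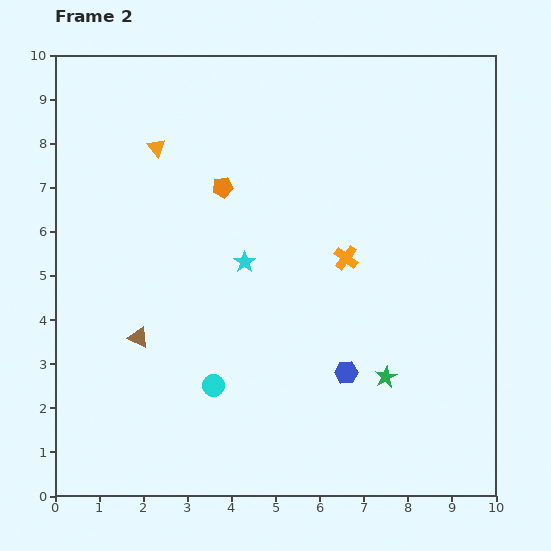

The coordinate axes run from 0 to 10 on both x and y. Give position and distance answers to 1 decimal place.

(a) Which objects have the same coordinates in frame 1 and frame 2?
the cyan circle, the blue hexagon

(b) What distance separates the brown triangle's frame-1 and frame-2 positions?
3.2

The brown triangle moved from (0.7, 6.6) to (1.9, 3.6), a distance of √(1.2² + 3.0²) ≈ 3.2.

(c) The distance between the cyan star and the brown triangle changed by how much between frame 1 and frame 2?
+1.6

Distance in frame 1: 1.3. Distance in frame 2: 2.9.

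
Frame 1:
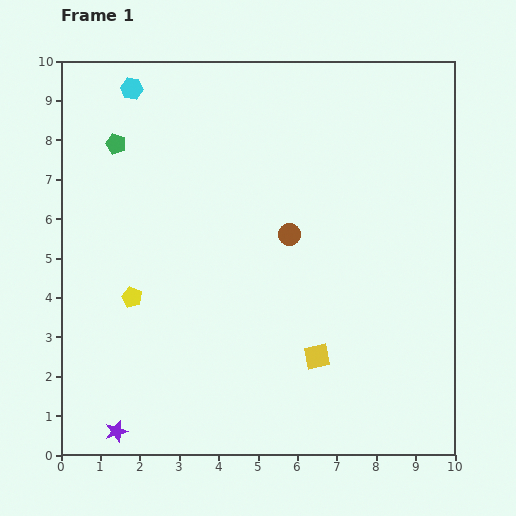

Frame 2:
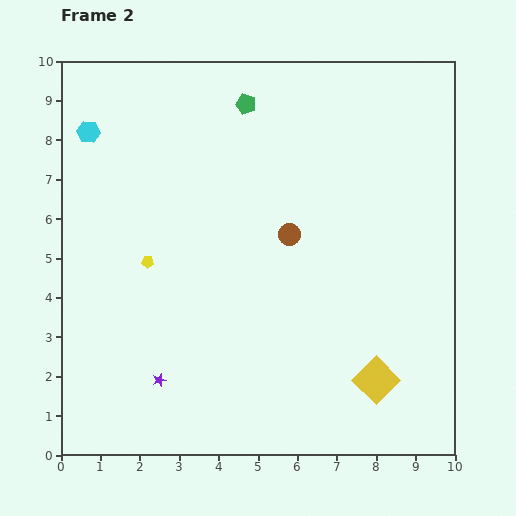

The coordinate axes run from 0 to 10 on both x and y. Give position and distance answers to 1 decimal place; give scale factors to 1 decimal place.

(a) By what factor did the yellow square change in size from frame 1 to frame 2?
1.6×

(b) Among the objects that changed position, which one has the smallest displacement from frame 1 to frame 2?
the yellow pentagon

(moved 1.0)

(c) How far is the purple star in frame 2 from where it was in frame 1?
1.7

The purple star moved from (1.4, 0.6) to (2.5, 1.9), a distance of √(1.1² + 1.3²) ≈ 1.7.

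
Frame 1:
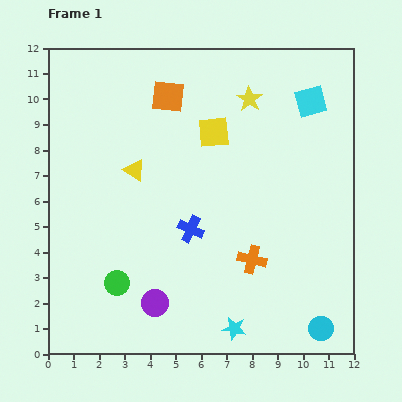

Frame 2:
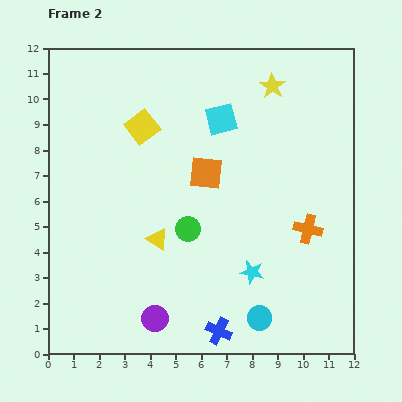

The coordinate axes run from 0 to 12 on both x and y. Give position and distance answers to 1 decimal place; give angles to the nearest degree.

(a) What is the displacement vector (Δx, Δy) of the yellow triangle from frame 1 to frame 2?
(0.9, -2.7)

The yellow triangle was at (3.4, 7.2) in frame 1 and (4.3, 4.5) in frame 2.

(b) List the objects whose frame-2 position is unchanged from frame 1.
none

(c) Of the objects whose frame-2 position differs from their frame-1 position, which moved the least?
the purple circle

(moved 0.6)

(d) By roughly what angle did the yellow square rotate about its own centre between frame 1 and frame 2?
32° counter-clockwise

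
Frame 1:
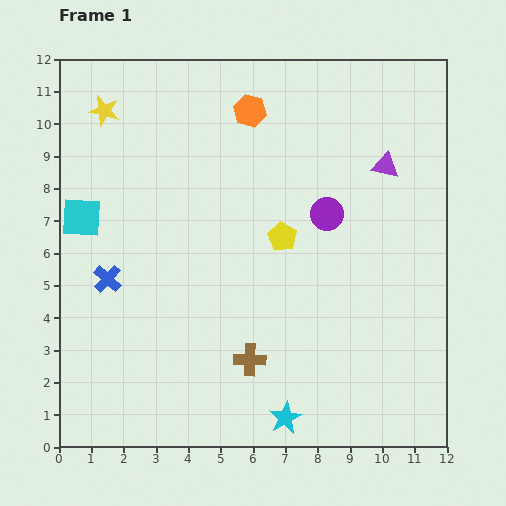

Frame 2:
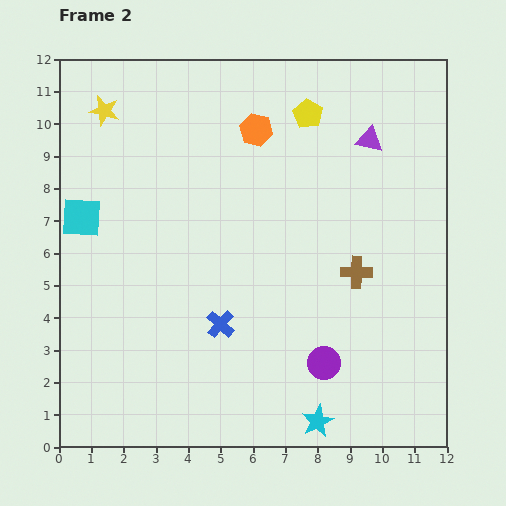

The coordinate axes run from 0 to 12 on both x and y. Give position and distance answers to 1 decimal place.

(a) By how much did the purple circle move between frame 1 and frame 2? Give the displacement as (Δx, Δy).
(-0.1, -4.6)

The purple circle was at (8.3, 7.2) in frame 1 and (8.2, 2.6) in frame 2.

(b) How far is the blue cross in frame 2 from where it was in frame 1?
3.8

The blue cross moved from (1.5, 5.2) to (5.0, 3.8), a distance of √(3.5² + 1.4²) ≈ 3.8.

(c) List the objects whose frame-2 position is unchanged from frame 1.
the yellow star, the cyan square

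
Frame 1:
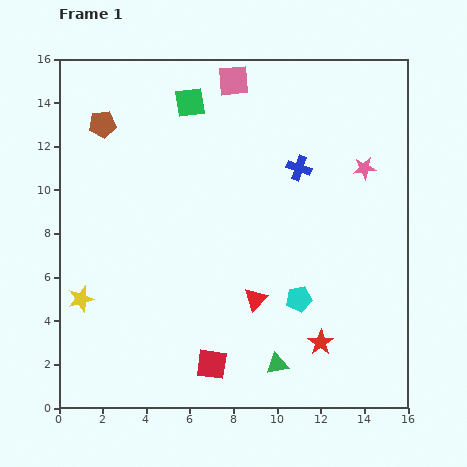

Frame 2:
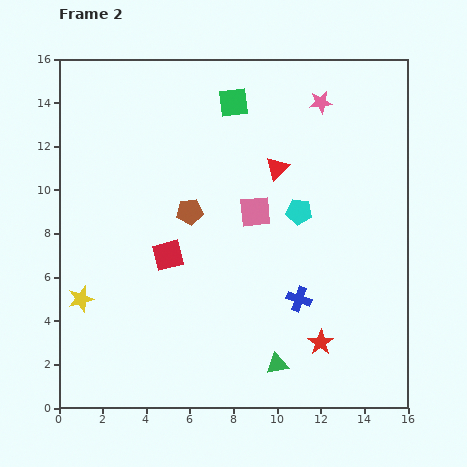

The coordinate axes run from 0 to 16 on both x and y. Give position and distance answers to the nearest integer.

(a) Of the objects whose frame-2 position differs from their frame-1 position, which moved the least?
the green square

(moved 2)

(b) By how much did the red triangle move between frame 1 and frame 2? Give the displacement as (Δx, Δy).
(1, 6)

The red triangle was at (9, 5) in frame 1 and (10, 11) in frame 2.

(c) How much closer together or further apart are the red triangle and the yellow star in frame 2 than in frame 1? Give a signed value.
+3

Distance in frame 1: 8. Distance in frame 2: 11.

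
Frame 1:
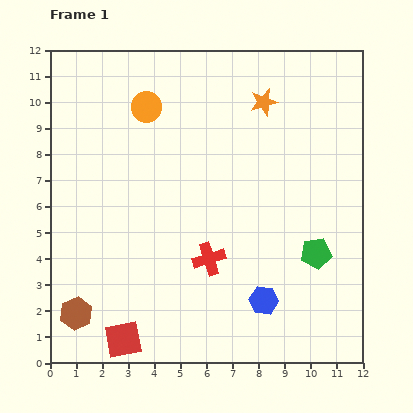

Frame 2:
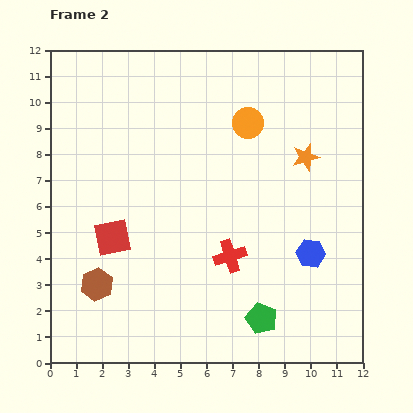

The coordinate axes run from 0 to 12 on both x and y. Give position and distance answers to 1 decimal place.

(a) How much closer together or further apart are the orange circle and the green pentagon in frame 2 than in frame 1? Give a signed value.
-1.1

Distance in frame 1: 8.6. Distance in frame 2: 7.5.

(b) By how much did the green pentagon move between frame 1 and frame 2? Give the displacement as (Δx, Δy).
(-2.1, -2.5)

The green pentagon was at (10.2, 4.2) in frame 1 and (8.1, 1.7) in frame 2.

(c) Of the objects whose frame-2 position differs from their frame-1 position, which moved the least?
the red cross

(moved 0.8)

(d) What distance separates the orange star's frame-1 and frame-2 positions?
2.6

The orange star moved from (8.2, 10.0) to (9.8, 7.9), a distance of √(1.6² + 2.1²) ≈ 2.6.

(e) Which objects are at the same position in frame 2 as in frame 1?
none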